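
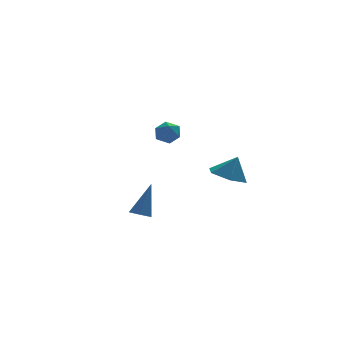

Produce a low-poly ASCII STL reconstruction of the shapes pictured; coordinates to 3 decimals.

solid 
facet normal -0.898 0.440 -0.021
outer loop
vertex -1.226 3.465 -0.185
vertex -1.265 3.42 0.528
vertex -0.975 3.997 0.222
endloop
endfacet
facet normal -0.492 0.663 -0.564
outer loop
vertex -1.226 3.465 -0.185
vertex -0.975 3.997 0.222
vertex -0.607 3.782 -0.352
endloop
endfacet
facet normal -0.303 0.092 -0.949
outer loop
vertex -1.226 3.465 -0.185
vertex -0.607 3.782 -0.352
vertex -0.669 3.072 -0.401
endloop
endfacet
facet normal -0.592 -0.486 -0.643
outer loop
vertex -1.226 3.465 -0.185
vertex -0.669 3.072 -0.401
vertex -1.076 2.848 0.143
endloop
endfacet
facet normal -0.960 -0.270 -0.070
outer loop
vertex -1.226 3.465 -0.185
vertex -1.076 2.848 0.143
vertex -1.265 3.42 0.528
endloop
endfacet
facet normal 0.101 0.951 -0.291
outer loop
vertex -0.607 3.782 -0.352
vertex -0.975 3.997 0.222
vertex -0.264 3.932 0.257
endloop
endfacet
facet normal -0.555 0.590 0.586
outer loop
vertex -0.975 3.997 0.222
vertex -1.265 3.42 0.528
vertex -0.671 3.708 0.801
endloop
endfacet
facet normal -0.656 -0.558 0.507
outer loop
vertex -1.265 3.42 0.528
vertex -1.076 2.848 0.143
vertex -0.733 2.998 0.752
endloop
endfacet
facet normal -0.062 -0.906 -0.419
outer loop
vertex -1.076 2.848 0.143
vertex -0.669 3.072 -0.401
vertex -0.365 2.783 0.178
endloop
endfacet
facet normal 0.406 0.028 -0.913
outer loop
vertex -0.669 3.072 -0.401
vertex -0.607 3.782 -0.352
vertex -0.075 3.36 -0.128
endloop
endfacet
facet normal 0.592 0.486 0.643
outer loop
vertex -0.114 3.315 0.585
vertex -0.264 3.932 0.257
vertex -0.671 3.708 0.801
endloop
endfacet
facet normal 0.303 -0.092 0.949
outer loop
vertex -0.114 3.315 0.585
vertex -0.671 3.708 0.801
vertex -0.733 2.998 0.752
endloop
endfacet
facet normal 0.492 -0.663 0.564
outer loop
vertex -0.114 3.315 0.585
vertex -0.733 2.998 0.752
vertex -0.365 2.783 0.178
endloop
endfacet
facet normal 0.898 -0.440 0.021
outer loop
vertex -0.114 3.315 0.585
vertex -0.365 2.783 0.178
vertex -0.075 3.36 -0.128
endloop
endfacet
facet normal 0.960 0.270 0.070
outer loop
vertex -0.114 3.315 0.585
vertex -0.075 3.36 -0.128
vertex -0.264 3.932 0.257
endloop
endfacet
facet normal 0.062 0.906 0.419
outer loop
vertex -0.671 3.708 0.801
vertex -0.264 3.932 0.257
vertex -0.975 3.997 0.222
endloop
endfacet
facet normal -0.406 -0.028 0.913
outer loop
vertex -0.733 2.998 0.752
vertex -0.671 3.708 0.801
vertex -1.265 3.42 0.528
endloop
endfacet
facet normal -0.101 -0.951 0.291
outer loop
vertex -0.365 2.783 0.178
vertex -0.733 2.998 0.752
vertex -1.076 2.848 0.143
endloop
endfacet
facet normal 0.555 -0.590 -0.586
outer loop
vertex -0.075 3.36 -0.128
vertex -0.365 2.783 0.178
vertex -0.669 3.072 -0.401
endloop
endfacet
facet normal 0.656 0.558 -0.507
outer loop
vertex -0.264 3.932 0.257
vertex -0.075 3.36 -0.128
vertex -0.607 3.782 -0.352
endloop
endfacet
facet normal -0.358 -0.250 -0.900
outer loop
vertex -3.367 -3.013 -2.562
vertex -3.878 -3.112 -2.331
vertex -3.75 -2.593 -2.526
endloop
endfacet
facet normal 0.720 0.672 -0.175
outer loop
vertex -3.367 -3.013 -2.562
vertex -3.75 -2.593 -2.526
vertex -3.242 -2.668 -0.729
endloop
endfacet
facet normal -0.358 -0.250 -0.900
outer loop
vertex -3.75 -2.593 -2.526
vertex -3.878 -3.112 -2.331
vertex -4.261 -2.692 -2.295
endloop
endfacet
facet normal -0.153 0.985 0.084
outer loop
vertex -3.75 -2.593 -2.526
vertex -4.261 -2.692 -2.295
vertex -3.242 -2.668 -0.729
endloop
endfacet
facet normal -0.358 -0.249 -0.900
outer loop
vertex -4.261 -2.692 -2.295
vertex -3.878 -3.112 -2.331
vertex -4.39 -3.212 -2.1
endloop
endfacet
facet normal -0.778 0.381 0.500
outer loop
vertex -4.261 -2.692 -2.295
vertex -4.39 -3.212 -2.1
vertex -3.242 -2.668 -0.729
endloop
endfacet
facet normal -0.358 -0.249 -0.900
outer loop
vertex -4.39 -3.212 -2.1
vertex -3.878 -3.112 -2.331
vertex -4.007 -3.632 -2.136
endloop
endfacet
facet normal -0.529 -0.538 0.656
outer loop
vertex -4.39 -3.212 -2.1
vertex -4.007 -3.632 -2.136
vertex -3.242 -2.668 -0.729
endloop
endfacet
facet normal -0.356 -0.249 -0.900
outer loop
vertex -4.007 -3.632 -2.136
vertex -3.878 -3.112 -2.331
vertex -3.495 -3.533 -2.366
endloop
endfacet
facet normal 0.343 -0.851 0.397
outer loop
vertex -4.007 -3.632 -2.136
vertex -3.495 -3.533 -2.366
vertex -3.242 -2.668 -0.729
endloop
endfacet
facet normal -0.358 -0.251 -0.899
outer loop
vertex -3.495 -3.533 -2.366
vertex -3.878 -3.112 -2.331
vertex -3.367 -3.013 -2.562
endloop
endfacet
facet normal 0.969 -0.246 -0.020
outer loop
vertex -3.495 -3.533 -2.366
vertex -3.367 -3.013 -2.562
vertex -3.242 -2.668 -0.729
endloop
endfacet
facet normal -0.377 0.018 -0.926
outer loop
vertex 1.911 -0.218 -1.782
vertex 1.02 -0.499 -1.425
vertex 1.246 0.473 -1.498
endloop
endfacet
facet normal 0.744 0.579 0.334
outer loop
vertex 1.911 -0.218 -1.782
vertex 1.246 0.473 -1.498
vertex 1.48 -0.521 -0.295
endloop
endfacet
facet normal -0.377 0.018 -0.926
outer loop
vertex 1.246 0.473 -1.498
vertex 1.02 -0.499 -1.425
vertex 0.355 0.192 -1.141
endloop
endfacet
facet normal 0.011 0.772 0.636
outer loop
vertex 1.246 0.473 -1.498
vertex 0.355 0.192 -1.141
vertex 1.48 -0.521 -0.295
endloop
endfacet
facet normal -0.377 0.018 -0.926
outer loop
vertex 0.355 0.192 -1.141
vertex 1.02 -0.499 -1.425
vertex 0.129 -0.779 -1.068
endloop
endfacet
facet normal -0.514 0.183 0.838
outer loop
vertex 0.355 0.192 -1.141
vertex 0.129 -0.779 -1.068
vertex 1.48 -0.521 -0.295
endloop
endfacet
facet normal -0.377 0.018 -0.926
outer loop
vertex 0.129 -0.779 -1.068
vertex 1.02 -0.499 -1.425
vertex 0.794 -1.47 -1.352
endloop
endfacet
facet normal -0.308 -0.600 0.738
outer loop
vertex 0.129 -0.779 -1.068
vertex 0.794 -1.47 -1.352
vertex 1.48 -0.521 -0.295
endloop
endfacet
facet normal -0.377 0.018 -0.926
outer loop
vertex 0.794 -1.47 -1.352
vertex 1.02 -0.499 -1.425
vertex 1.685 -1.19 -1.709
endloop
endfacet
facet normal 0.424 -0.793 0.437
outer loop
vertex 0.794 -1.47 -1.352
vertex 1.685 -1.19 -1.709
vertex 1.48 -0.521 -0.295
endloop
endfacet
facet normal -0.377 0.018 -0.926
outer loop
vertex 1.685 -1.19 -1.709
vertex 1.02 -0.499 -1.425
vertex 1.911 -0.218 -1.782
endloop
endfacet
facet normal 0.951 -0.203 0.234
outer loop
vertex 1.685 -1.19 -1.709
vertex 1.911 -0.218 -1.782
vertex 1.48 -0.521 -0.295
endloop
endfacet

endsolid


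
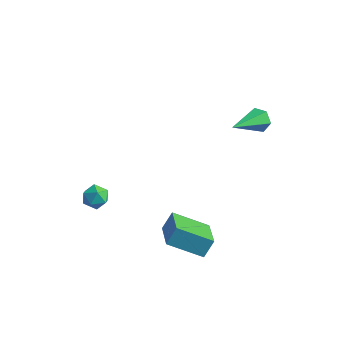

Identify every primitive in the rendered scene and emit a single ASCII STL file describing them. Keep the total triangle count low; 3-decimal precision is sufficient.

solid 
facet normal -0.791 -0.402 0.462
outer loop
vertex 3.648 -3.671 -1.384
vertex 2.655 -2.444 -2.016
vertex 3.466 -4.229 -2.182
endloop
endfacet
facet normal 0.584 -0.722 0.372
outer loop
vertex 4.945 -3.476 -3.044
vertex 3.648 -3.671 -1.384
vertex 3.466 -4.229 -2.182
endloop
endfacet
facet normal -0.791 -0.402 0.461
outer loop
vertex 3.466 -4.229 -2.182
vertex 2.655 -2.444 -2.016
vertex 2.474 -3.002 -2.814
endloop
endfacet
facet normal -0.183 -0.563 -0.806
outer loop
vertex 2.474 -3.002 -2.814
vertex 4.945 -3.476 -3.044
vertex 3.466 -4.229 -2.182
endloop
endfacet
facet normal 0.183 0.563 0.806
outer loop
vertex 3.648 -3.671 -1.384
vertex 4.134 -1.691 -2.878
vertex 2.655 -2.444 -2.016
endloop
endfacet
facet normal 0.584 -0.721 0.372
outer loop
vertex 5.126 -2.918 -2.246
vertex 3.648 -3.671 -1.384
vertex 4.945 -3.476 -3.044
endloop
endfacet
facet normal 0.183 0.563 0.806
outer loop
vertex 5.126 -2.918 -2.246
vertex 4.134 -1.691 -2.878
vertex 3.648 -3.671 -1.384
endloop
endfacet
facet normal -0.584 0.721 -0.372
outer loop
vertex 2.655 -2.444 -2.016
vertex 4.134 -1.691 -2.878
vertex 2.474 -3.002 -2.814
endloop
endfacet
facet normal -0.183 -0.563 -0.806
outer loop
vertex 3.952 -2.249 -3.676
vertex 4.945 -3.476 -3.044
vertex 2.474 -3.002 -2.814
endloop
endfacet
facet normal -0.584 0.722 -0.371
outer loop
vertex 2.474 -3.002 -2.814
vertex 4.134 -1.691 -2.878
vertex 3.952 -2.249 -3.676
endloop
endfacet
facet normal 0.791 0.403 -0.461
outer loop
vertex 3.952 -2.249 -3.676
vertex 5.126 -2.918 -2.246
vertex 4.945 -3.476 -3.044
endloop
endfacet
facet normal 0.791 0.402 -0.461
outer loop
vertex 4.134 -1.691 -2.878
vertex 5.126 -2.918 -2.246
vertex 3.952 -2.249 -3.676
endloop
endfacet
facet normal 0.156 0.886 -0.436
outer loop
vertex 4.274 2.8 0.287
vertex 3.864 3.085 0.719
vertex 4.508 3.039 0.856
endloop
endfacet
facet normal 0.849 -0.511 -0.135
outer loop
vertex 4.274 2.8 0.287
vertex 4.508 3.039 0.856
vertex 3.536 1.215 1.641
endloop
endfacet
facet normal 0.156 0.886 -0.437
outer loop
vertex 4.508 3.039 0.856
vertex 3.864 3.085 0.719
vertex 4.099 3.324 1.288
endloop
endfacet
facet normal 0.702 -0.069 0.709
outer loop
vertex 4.508 3.039 0.856
vertex 4.099 3.324 1.288
vertex 3.536 1.215 1.641
endloop
endfacet
facet normal 0.155 0.886 -0.436
outer loop
vertex 4.099 3.324 1.288
vertex 3.864 3.085 0.719
vertex 3.455 3.37 1.152
endloop
endfacet
facet normal -0.188 0.211 0.959
outer loop
vertex 4.099 3.324 1.288
vertex 3.455 3.37 1.152
vertex 3.536 1.215 1.641
endloop
endfacet
facet normal 0.155 0.886 -0.436
outer loop
vertex 3.455 3.37 1.152
vertex 3.864 3.085 0.719
vertex 3.22 3.131 0.583
endloop
endfacet
facet normal -0.930 0.048 0.364
outer loop
vertex 3.455 3.37 1.152
vertex 3.22 3.131 0.583
vertex 3.536 1.215 1.641
endloop
endfacet
facet normal 0.156 0.886 -0.437
outer loop
vertex 3.22 3.131 0.583
vertex 3.864 3.085 0.719
vertex 3.63 2.846 0.151
endloop
endfacet
facet normal -0.782 -0.395 -0.482
outer loop
vertex 3.22 3.131 0.583
vertex 3.63 2.846 0.151
vertex 3.536 1.215 1.641
endloop
endfacet
facet normal 0.156 0.886 -0.437
outer loop
vertex 3.63 2.846 0.151
vertex 3.864 3.085 0.719
vertex 4.274 2.8 0.287
endloop
endfacet
facet normal 0.106 -0.674 -0.731
outer loop
vertex 3.63 2.846 0.151
vertex 4.274 2.8 0.287
vertex 3.536 1.215 1.641
endloop
endfacet
facet normal -0.292 -0.108 0.950
outer loop
vertex -1.552 -2.441 -2.359
vertex -1.681 -3.124 -2.476
vertex -1.044 -2.917 -2.257
endloop
endfacet
facet normal 0.201 0.406 0.891
outer loop
vertex -1.552 -2.441 -2.359
vertex -1.044 -2.917 -2.257
vertex -0.894 -2.304 -2.57
endloop
endfacet
facet normal -0.046 0.898 0.438
outer loop
vertex -1.552 -2.441 -2.359
vertex -0.894 -2.304 -2.57
vertex -1.439 -2.131 -2.982
endloop
endfacet
facet normal -0.692 0.688 0.217
outer loop
vertex -1.552 -2.441 -2.359
vertex -1.439 -2.131 -2.982
vertex -1.925 -2.638 -2.924
endloop
endfacet
facet normal -0.843 0.068 0.533
outer loop
vertex -1.552 -2.441 -2.359
vertex -1.925 -2.638 -2.924
vertex -1.681 -3.124 -2.476
endloop
endfacet
facet normal 0.786 0.117 0.607
outer loop
vertex -0.894 -2.304 -2.57
vertex -1.044 -2.917 -2.257
vertex -0.615 -2.902 -2.816
endloop
endfacet
facet normal -0.009 -0.713 0.701
outer loop
vertex -1.044 -2.917 -2.257
vertex -1.681 -3.124 -2.476
vertex -1.101 -3.409 -2.758
endloop
endfacet
facet normal -0.902 -0.431 0.024
outer loop
vertex -1.681 -3.124 -2.476
vertex -1.925 -2.638 -2.924
vertex -1.646 -3.236 -3.17
endloop
endfacet
facet normal -0.657 0.574 -0.489
outer loop
vertex -1.925 -2.638 -2.924
vertex -1.439 -2.131 -2.982
vertex -1.496 -2.623 -3.483
endloop
endfacet
facet normal 0.387 0.913 -0.128
outer loop
vertex -1.439 -2.131 -2.982
vertex -0.894 -2.304 -2.57
vertex -0.859 -2.416 -3.264
endloop
endfacet
facet normal 0.692 -0.688 -0.217
outer loop
vertex -0.988 -3.099 -3.381
vertex -0.615 -2.902 -2.816
vertex -1.101 -3.409 -2.758
endloop
endfacet
facet normal 0.046 -0.898 -0.438
outer loop
vertex -0.988 -3.099 -3.381
vertex -1.101 -3.409 -2.758
vertex -1.646 -3.236 -3.17
endloop
endfacet
facet normal -0.201 -0.406 -0.891
outer loop
vertex -0.988 -3.099 -3.381
vertex -1.646 -3.236 -3.17
vertex -1.496 -2.623 -3.483
endloop
endfacet
facet normal 0.292 0.108 -0.950
outer loop
vertex -0.988 -3.099 -3.381
vertex -1.496 -2.623 -3.483
vertex -0.859 -2.416 -3.264
endloop
endfacet
facet normal 0.843 -0.068 -0.533
outer loop
vertex -0.988 -3.099 -3.381
vertex -0.859 -2.416 -3.264
vertex -0.615 -2.902 -2.816
endloop
endfacet
facet normal 0.657 -0.574 0.489
outer loop
vertex -1.101 -3.409 -2.758
vertex -0.615 -2.902 -2.816
vertex -1.044 -2.917 -2.257
endloop
endfacet
facet normal -0.387 -0.913 0.128
outer loop
vertex -1.646 -3.236 -3.17
vertex -1.101 -3.409 -2.758
vertex -1.681 -3.124 -2.476
endloop
endfacet
facet normal -0.786 -0.117 -0.607
outer loop
vertex -1.496 -2.623 -3.483
vertex -1.646 -3.236 -3.17
vertex -1.925 -2.638 -2.924
endloop
endfacet
facet normal 0.009 0.713 -0.701
outer loop
vertex -0.859 -2.416 -3.264
vertex -1.496 -2.623 -3.483
vertex -1.439 -2.131 -2.982
endloop
endfacet
facet normal 0.902 0.431 -0.024
outer loop
vertex -0.615 -2.902 -2.816
vertex -0.859 -2.416 -3.264
vertex -0.894 -2.304 -2.57
endloop
endfacet

endsolid


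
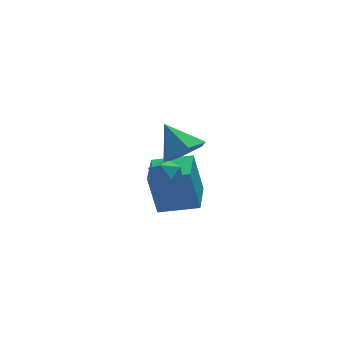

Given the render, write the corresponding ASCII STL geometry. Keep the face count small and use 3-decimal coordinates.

solid 
facet normal 0.251 -0.702 -0.667
outer loop
vertex -1.613 -0.492 3.202
vertex -2.509 -0.922 3.317
vertex -2.378 -0.215 2.622
endloop
endfacet
facet normal 0.401 0.911 -0.094
outer loop
vertex -1.613 -0.492 3.202
vertex -2.378 -0.215 2.622
vertex -2.911 0.202 4.383
endloop
endfacet
facet normal 0.252 -0.702 -0.666
outer loop
vertex -2.378 -0.215 2.622
vertex -2.509 -0.922 3.317
vertex -3.274 -0.645 2.736
endloop
endfacet
facet normal -0.442 0.834 -0.331
outer loop
vertex -2.378 -0.215 2.622
vertex -3.274 -0.645 2.736
vertex -2.911 0.202 4.383
endloop
endfacet
facet normal 0.251 -0.703 -0.666
outer loop
vertex -3.274 -0.645 2.736
vertex -2.509 -0.922 3.317
vertex -3.405 -1.351 3.432
endloop
endfacet
facet normal -0.963 0.257 0.080
outer loop
vertex -3.274 -0.645 2.736
vertex -3.405 -1.351 3.432
vertex -2.911 0.202 4.383
endloop
endfacet
facet normal 0.251 -0.703 -0.666
outer loop
vertex -3.405 -1.351 3.432
vertex -2.509 -0.922 3.317
vertex -2.639 -1.628 4.013
endloop
endfacet
facet normal -0.640 -0.243 0.729
outer loop
vertex -3.405 -1.351 3.432
vertex -2.639 -1.628 4.013
vertex -2.911 0.202 4.383
endloop
endfacet
facet normal 0.251 -0.703 -0.666
outer loop
vertex -2.639 -1.628 4.013
vertex -2.509 -0.922 3.317
vertex -1.744 -1.199 3.898
endloop
endfacet
facet normal 0.203 -0.165 0.965
outer loop
vertex -2.639 -1.628 4.013
vertex -1.744 -1.199 3.898
vertex -2.911 0.202 4.383
endloop
endfacet
facet normal 0.252 -0.702 -0.666
outer loop
vertex -1.744 -1.199 3.898
vertex -2.509 -0.922 3.317
vertex -1.613 -0.492 3.202
endloop
endfacet
facet normal 0.724 0.411 0.554
outer loop
vertex -1.744 -1.199 3.898
vertex -1.613 -0.492 3.202
vertex -2.911 0.202 4.383
endloop
endfacet
facet normal -0.875 0.438 -0.206
outer loop
vertex -2.715 2.633 -0.327
vertex -1.895 4.257 -0.352
vertex -2.348 2.417 -2.342
endloop
endfacet
facet normal -0.451 -0.892 0.014
outer loop
vertex -0.765 1.623 -1.968
vertex -2.715 2.633 -0.327
vertex -2.348 2.417 -2.342
endloop
endfacet
facet normal -0.874 0.439 -0.207
outer loop
vertex -2.348 2.417 -2.342
vertex -1.895 4.257 -0.352
vertex -1.527 4.041 -2.367
endloop
endfacet
facet normal 0.178 -0.105 -0.978
outer loop
vertex -1.527 4.041 -2.367
vertex -0.765 1.623 -1.968
vertex -2.348 2.417 -2.342
endloop
endfacet
facet normal -0.178 0.105 0.978
outer loop
vertex -2.715 2.633 -0.327
vertex -0.312 3.463 0.022
vertex -1.895 4.257 -0.352
endloop
endfacet
facet normal -0.451 -0.892 0.013
outer loop
vertex -1.133 1.839 0.047
vertex -2.715 2.633 -0.327
vertex -0.765 1.623 -1.968
endloop
endfacet
facet normal -0.178 0.105 0.978
outer loop
vertex -1.133 1.839 0.047
vertex -0.312 3.463 0.022
vertex -2.715 2.633 -0.327
endloop
endfacet
facet normal 0.451 0.893 -0.013
outer loop
vertex -1.895 4.257 -0.352
vertex -0.312 3.463 0.022
vertex -1.527 4.041 -2.367
endloop
endfacet
facet normal 0.178 -0.105 -0.978
outer loop
vertex 0.055 3.247 -1.993
vertex -0.765 1.623 -1.968
vertex -1.527 4.041 -2.367
endloop
endfacet
facet normal 0.451 0.892 -0.014
outer loop
vertex -1.527 4.041 -2.367
vertex -0.312 3.463 0.022
vertex 0.055 3.247 -1.993
endloop
endfacet
facet normal 0.875 -0.438 0.207
outer loop
vertex 0.055 3.247 -1.993
vertex -1.133 1.839 0.047
vertex -0.765 1.623 -1.968
endloop
endfacet
facet normal 0.875 -0.439 0.206
outer loop
vertex -0.312 3.463 0.022
vertex -1.133 1.839 0.047
vertex 0.055 3.247 -1.993
endloop
endfacet
facet normal -0.150 0.931 0.332
outer loop
vertex -3.217 -0.16 1.989
vertex -3.819 -0.42 2.447
vertex -3.075 -0.404 2.737
endloop
endfacet
facet normal 0.536 0.827 0.168
outer loop
vertex -3.217 -0.16 1.989
vertex -3.075 -0.404 2.737
vertex -2.575 -0.608 2.147
endloop
endfacet
facet normal 0.571 0.635 -0.520
outer loop
vertex -3.217 -0.16 1.989
vertex -2.575 -0.608 2.147
vertex -3.011 -0.751 1.493
endloop
endfacet
facet normal -0.093 0.621 -0.778
outer loop
vertex -3.217 -0.16 1.989
vertex -3.011 -0.751 1.493
vertex -3.78 -0.634 1.678
endloop
endfacet
facet normal -0.538 0.804 -0.251
outer loop
vertex -3.217 -0.16 1.989
vertex -3.78 -0.634 1.678
vertex -3.819 -0.42 2.447
endloop
endfacet
facet normal 0.778 0.283 0.561
outer loop
vertex -2.575 -0.608 2.147
vertex -3.075 -0.404 2.737
vertex -2.78 -1.146 2.702
endloop
endfacet
facet normal -0.333 0.451 0.828
outer loop
vertex -3.075 -0.404 2.737
vertex -3.819 -0.42 2.447
vertex -3.549 -1.029 2.887
endloop
endfacet
facet normal -0.962 0.246 -0.117
outer loop
vertex -3.819 -0.42 2.447
vertex -3.78 -0.634 1.678
vertex -3.985 -1.172 2.233
endloop
endfacet
facet normal -0.241 -0.050 -0.969
outer loop
vertex -3.78 -0.634 1.678
vertex -3.011 -0.751 1.493
vertex -3.485 -1.376 1.643
endloop
endfacet
facet normal 0.835 -0.028 -0.550
outer loop
vertex -3.011 -0.751 1.493
vertex -2.575 -0.608 2.147
vertex -2.741 -1.36 1.933
endloop
endfacet
facet normal 0.093 -0.621 0.778
outer loop
vertex -3.343 -1.62 2.391
vertex -2.78 -1.146 2.702
vertex -3.549 -1.029 2.887
endloop
endfacet
facet normal -0.571 -0.635 0.520
outer loop
vertex -3.343 -1.62 2.391
vertex -3.549 -1.029 2.887
vertex -3.985 -1.172 2.233
endloop
endfacet
facet normal -0.536 -0.827 -0.168
outer loop
vertex -3.343 -1.62 2.391
vertex -3.985 -1.172 2.233
vertex -3.485 -1.376 1.643
endloop
endfacet
facet normal 0.150 -0.931 -0.332
outer loop
vertex -3.343 -1.62 2.391
vertex -3.485 -1.376 1.643
vertex -2.741 -1.36 1.933
endloop
endfacet
facet normal 0.538 -0.804 0.251
outer loop
vertex -3.343 -1.62 2.391
vertex -2.741 -1.36 1.933
vertex -2.78 -1.146 2.702
endloop
endfacet
facet normal 0.241 0.050 0.969
outer loop
vertex -3.549 -1.029 2.887
vertex -2.78 -1.146 2.702
vertex -3.075 -0.404 2.737
endloop
endfacet
facet normal -0.835 0.028 0.550
outer loop
vertex -3.985 -1.172 2.233
vertex -3.549 -1.029 2.887
vertex -3.819 -0.42 2.447
endloop
endfacet
facet normal -0.778 -0.283 -0.561
outer loop
vertex -3.485 -1.376 1.643
vertex -3.985 -1.172 2.233
vertex -3.78 -0.634 1.678
endloop
endfacet
facet normal 0.333 -0.451 -0.828
outer loop
vertex -2.741 -1.36 1.933
vertex -3.485 -1.376 1.643
vertex -3.011 -0.751 1.493
endloop
endfacet
facet normal 0.962 -0.246 0.117
outer loop
vertex -2.78 -1.146 2.702
vertex -2.741 -1.36 1.933
vertex -2.575 -0.608 2.147
endloop
endfacet

endsolid


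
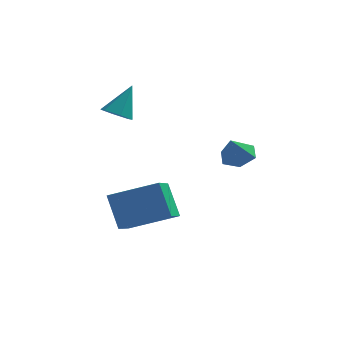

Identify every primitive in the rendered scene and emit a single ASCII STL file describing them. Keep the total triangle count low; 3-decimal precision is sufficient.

solid 
facet normal 0.255 0.373 -0.892
outer loop
vertex 3.483 -1.283 2.291
vertex 2.96 -1.61 2.005
vertex 2.877 -0.979 2.245
endloop
endfacet
facet normal 0.196 0.518 0.833
outer loop
vertex 3.483 -1.283 2.291
vertex 2.877 -0.979 2.245
vertex 2.7 -1.99 2.915
endloop
endfacet
facet normal 0.255 0.373 -0.892
outer loop
vertex 2.877 -0.979 2.245
vertex 2.96 -1.61 2.005
vertex 2.354 -1.306 1.959
endloop
endfacet
facet normal -0.635 0.501 0.588
outer loop
vertex 2.877 -0.979 2.245
vertex 2.354 -1.306 1.959
vertex 2.7 -1.99 2.915
endloop
endfacet
facet normal 0.255 0.373 -0.892
outer loop
vertex 2.354 -1.306 1.959
vertex 2.96 -1.61 2.005
vertex 2.437 -1.937 1.719
endloop
endfacet
facet normal -0.958 -0.203 0.202
outer loop
vertex 2.354 -1.306 1.959
vertex 2.437 -1.937 1.719
vertex 2.7 -1.99 2.915
endloop
endfacet
facet normal 0.255 0.373 -0.892
outer loop
vertex 2.437 -1.937 1.719
vertex 2.96 -1.61 2.005
vertex 3.043 -2.241 1.765
endloop
endfacet
facet normal -0.451 -0.890 0.060
outer loop
vertex 2.437 -1.937 1.719
vertex 3.043 -2.241 1.765
vertex 2.7 -1.99 2.915
endloop
endfacet
facet normal 0.255 0.373 -0.892
outer loop
vertex 3.043 -2.241 1.765
vertex 2.96 -1.61 2.005
vertex 3.566 -1.914 2.051
endloop
endfacet
facet normal 0.380 -0.874 0.304
outer loop
vertex 3.043 -2.241 1.765
vertex 3.566 -1.914 2.051
vertex 2.7 -1.99 2.915
endloop
endfacet
facet normal 0.255 0.373 -0.892
outer loop
vertex 3.566 -1.914 2.051
vertex 2.96 -1.61 2.005
vertex 3.483 -1.283 2.291
endloop
endfacet
facet normal 0.703 -0.170 0.690
outer loop
vertex 3.566 -1.914 2.051
vertex 3.483 -1.283 2.291
vertex 2.7 -1.99 2.915
endloop
endfacet
facet normal -0.355 -0.495 -0.793
outer loop
vertex -1.156 1.704 1.896
vertex -1.547 1.361 2.285
vertex -1.754 1.921 2.028
endloop
endfacet
facet normal 0.282 0.927 -0.248
outer loop
vertex -1.156 1.704 1.896
vertex -1.754 1.921 2.028
vertex -1.033 2.079 3.435
endloop
endfacet
facet normal -0.355 -0.495 -0.793
outer loop
vertex -1.754 1.921 2.028
vertex -1.547 1.361 2.285
vertex -2.146 1.579 2.417
endloop
endfacet
facet normal -0.537 0.823 0.183
outer loop
vertex -1.754 1.921 2.028
vertex -2.146 1.579 2.417
vertex -1.033 2.079 3.435
endloop
endfacet
facet normal -0.355 -0.494 -0.794
outer loop
vertex -2.146 1.579 2.417
vertex -1.547 1.361 2.285
vertex -1.939 1.018 2.674
endloop
endfacet
facet normal -0.691 0.074 0.719
outer loop
vertex -2.146 1.579 2.417
vertex -1.939 1.018 2.674
vertex -1.033 2.079 3.435
endloop
endfacet
facet normal -0.355 -0.495 -0.793
outer loop
vertex -1.939 1.018 2.674
vertex -1.547 1.361 2.285
vertex -1.341 0.801 2.542
endloop
endfacet
facet normal -0.025 -0.569 0.822
outer loop
vertex -1.939 1.018 2.674
vertex -1.341 0.801 2.542
vertex -1.033 2.079 3.435
endloop
endfacet
facet normal -0.355 -0.495 -0.793
outer loop
vertex -1.341 0.801 2.542
vertex -1.547 1.361 2.285
vertex -0.949 1.144 2.153
endloop
endfacet
facet normal 0.795 -0.465 0.391
outer loop
vertex -1.341 0.801 2.542
vertex -0.949 1.144 2.153
vertex -1.033 2.079 3.435
endloop
endfacet
facet normal -0.355 -0.495 -0.793
outer loop
vertex -0.949 1.144 2.153
vertex -1.547 1.361 2.285
vertex -1.156 1.704 1.896
endloop
endfacet
facet normal 0.948 0.284 -0.145
outer loop
vertex -0.949 1.144 2.153
vertex -1.156 1.704 1.896
vertex -1.033 2.079 3.435
endloop
endfacet
facet normal -0.318 0.520 0.793
outer loop
vertex -1.653 -1.222 -0.451
vertex 0.181 -1.095 0.202
vertex -1.444 0.226 -1.317
endloop
endfacet
facet normal -0.940 -0.064 -0.335
outer loop
vertex -0.961 -0.565 -2.522
vertex -1.653 -1.222 -0.451
vertex -1.444 0.226 -1.317
endloop
endfacet
facet normal -0.318 0.520 0.793
outer loop
vertex -1.444 0.226 -1.317
vertex 0.181 -1.095 0.202
vertex 0.389 0.353 -0.665
endloop
endfacet
facet normal 0.122 0.851 -0.510
outer loop
vertex 0.389 0.353 -0.665
vertex -0.961 -0.565 -2.522
vertex -1.444 0.226 -1.317
endloop
endfacet
facet normal -0.123 -0.852 0.510
outer loop
vertex -1.653 -1.222 -0.451
vertex 0.664 -1.886 -1.003
vertex 0.181 -1.095 0.202
endloop
endfacet
facet normal -0.940 -0.065 -0.335
outer loop
vertex -1.169 -2.013 -1.655
vertex -1.653 -1.222 -0.451
vertex -0.961 -0.565 -2.522
endloop
endfacet
facet normal -0.122 -0.851 0.510
outer loop
vertex -1.169 -2.013 -1.655
vertex 0.664 -1.886 -1.003
vertex -1.653 -1.222 -0.451
endloop
endfacet
facet normal 0.940 0.065 0.334
outer loop
vertex 0.181 -1.095 0.202
vertex 0.664 -1.886 -1.003
vertex 0.389 0.353 -0.665
endloop
endfacet
facet normal 0.123 0.851 -0.510
outer loop
vertex 0.873 -0.438 -1.869
vertex -0.961 -0.565 -2.522
vertex 0.389 0.353 -0.665
endloop
endfacet
facet normal 0.940 0.065 0.335
outer loop
vertex 0.389 0.353 -0.665
vertex 0.664 -1.886 -1.003
vertex 0.873 -0.438 -1.869
endloop
endfacet
facet normal 0.318 -0.520 -0.793
outer loop
vertex 0.873 -0.438 -1.869
vertex -1.169 -2.013 -1.655
vertex -0.961 -0.565 -2.522
endloop
endfacet
facet normal 0.318 -0.520 -0.793
outer loop
vertex 0.664 -1.886 -1.003
vertex -1.169 -2.013 -1.655
vertex 0.873 -0.438 -1.869
endloop
endfacet

endsolid


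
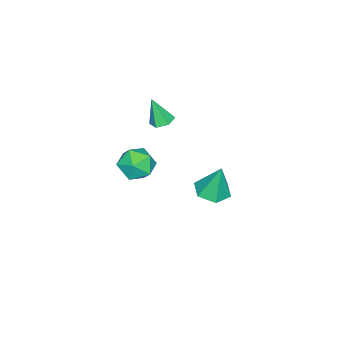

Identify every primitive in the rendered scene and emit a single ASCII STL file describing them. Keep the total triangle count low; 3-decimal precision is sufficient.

solid 
facet normal 0.001 -0.248 -0.969
outer loop
vertex 1.304 4.062 0.242
vertex 0.631 3.513 0.382
vertex 0.477 4.352 0.167
endloop
endfacet
facet normal 0.312 0.934 0.173
outer loop
vertex 1.304 4.062 0.242
vertex 0.477 4.352 0.167
vertex 0.629 3.947 2.078
endloop
endfacet
facet normal 0.001 -0.248 -0.969
outer loop
vertex 0.477 4.352 0.167
vertex 0.631 3.513 0.382
vertex -0.197 3.803 0.307
endloop
endfacet
facet normal -0.590 0.779 0.212
outer loop
vertex 0.477 4.352 0.167
vertex -0.197 3.803 0.307
vertex 0.629 3.947 2.078
endloop
endfacet
facet normal 0.000 -0.249 -0.968
outer loop
vertex -0.197 3.803 0.307
vertex 0.631 3.513 0.382
vertex -0.043 2.964 0.523
endloop
endfacet
facet normal -0.903 -0.056 0.426
outer loop
vertex -0.197 3.803 0.307
vertex -0.043 2.964 0.523
vertex 0.629 3.947 2.078
endloop
endfacet
facet normal 0.000 -0.249 -0.968
outer loop
vertex -0.043 2.964 0.523
vertex 0.631 3.513 0.382
vertex 0.785 2.674 0.598
endloop
endfacet
facet normal -0.312 -0.736 0.600
outer loop
vertex -0.043 2.964 0.523
vertex 0.785 2.674 0.598
vertex 0.629 3.947 2.078
endloop
endfacet
facet normal 0.000 -0.249 -0.968
outer loop
vertex 0.785 2.674 0.598
vertex 0.631 3.513 0.382
vertex 1.458 3.223 0.457
endloop
endfacet
facet normal 0.591 -0.580 0.561
outer loop
vertex 0.785 2.674 0.598
vertex 1.458 3.223 0.457
vertex 0.629 3.947 2.078
endloop
endfacet
facet normal 0.001 -0.248 -0.969
outer loop
vertex 1.458 3.223 0.457
vertex 0.631 3.513 0.382
vertex 1.304 4.062 0.242
endloop
endfacet
facet normal 0.902 0.255 0.348
outer loop
vertex 1.458 3.223 0.457
vertex 1.304 4.062 0.242
vertex 0.629 3.947 2.078
endloop
endfacet
facet normal 0.266 0.229 0.937
outer loop
vertex -2.829 -1.752 -2.224
vertex -2.6 -2.762 -2.042
vertex -1.859 -2.112 -2.411
endloop
endfacet
facet normal 0.385 0.778 0.497
outer loop
vertex -2.829 -1.752 -2.224
vertex -1.859 -2.112 -2.411
vertex -2.314 -1.452 -3.091
endloop
endfacet
facet normal -0.234 0.953 0.191
outer loop
vertex -2.829 -1.752 -2.224
vertex -2.314 -1.452 -3.091
vertex -3.336 -1.693 -3.143
endloop
endfacet
facet normal -0.737 0.513 0.440
outer loop
vertex -2.829 -1.752 -2.224
vertex -3.336 -1.693 -3.143
vertex -3.513 -2.503 -2.495
endloop
endfacet
facet normal -0.429 0.065 0.901
outer loop
vertex -2.829 -1.752 -2.224
vertex -3.513 -2.503 -2.495
vertex -2.6 -2.762 -2.042
endloop
endfacet
facet normal 0.830 0.557 -0.015
outer loop
vertex -2.314 -1.452 -3.091
vertex -1.859 -2.112 -2.411
vertex -1.767 -2.277 -3.445
endloop
endfacet
facet normal 0.637 -0.331 0.696
outer loop
vertex -1.859 -2.112 -2.411
vertex -2.6 -2.762 -2.042
vertex -1.944 -3.087 -2.797
endloop
endfacet
facet normal -0.486 -0.596 0.639
outer loop
vertex -2.6 -2.762 -2.042
vertex -3.513 -2.503 -2.495
vertex -2.966 -3.328 -2.849
endloop
endfacet
facet normal -0.986 0.129 -0.108
outer loop
vertex -3.513 -2.503 -2.495
vertex -3.336 -1.693 -3.143
vertex -3.421 -2.668 -3.529
endloop
endfacet
facet normal -0.172 0.842 -0.512
outer loop
vertex -3.336 -1.693 -3.143
vertex -2.314 -1.452 -3.091
vertex -2.68 -2.018 -3.898
endloop
endfacet
facet normal 0.737 -0.513 -0.440
outer loop
vertex -2.451 -3.028 -3.716
vertex -1.767 -2.277 -3.445
vertex -1.944 -3.087 -2.797
endloop
endfacet
facet normal 0.234 -0.953 -0.191
outer loop
vertex -2.451 -3.028 -3.716
vertex -1.944 -3.087 -2.797
vertex -2.966 -3.328 -2.849
endloop
endfacet
facet normal -0.385 -0.778 -0.497
outer loop
vertex -2.451 -3.028 -3.716
vertex -2.966 -3.328 -2.849
vertex -3.421 -2.668 -3.529
endloop
endfacet
facet normal -0.266 -0.229 -0.937
outer loop
vertex -2.451 -3.028 -3.716
vertex -3.421 -2.668 -3.529
vertex -2.68 -2.018 -3.898
endloop
endfacet
facet normal 0.429 -0.065 -0.901
outer loop
vertex -2.451 -3.028 -3.716
vertex -2.68 -2.018 -3.898
vertex -1.767 -2.277 -3.445
endloop
endfacet
facet normal 0.986 -0.129 0.108
outer loop
vertex -1.944 -3.087 -2.797
vertex -1.767 -2.277 -3.445
vertex -1.859 -2.112 -2.411
endloop
endfacet
facet normal 0.172 -0.842 0.512
outer loop
vertex -2.966 -3.328 -2.849
vertex -1.944 -3.087 -2.797
vertex -2.6 -2.762 -2.042
endloop
endfacet
facet normal -0.830 -0.557 0.015
outer loop
vertex -3.421 -2.668 -3.529
vertex -2.966 -3.328 -2.849
vertex -3.513 -2.503 -2.495
endloop
endfacet
facet normal -0.637 0.331 -0.696
outer loop
vertex -2.68 -2.018 -3.898
vertex -3.421 -2.668 -3.529
vertex -3.336 -1.693 -3.143
endloop
endfacet
facet normal 0.486 0.596 -0.639
outer loop
vertex -1.767 -2.277 -3.445
vertex -2.68 -2.018 -3.898
vertex -2.314 -1.452 -3.091
endloop
endfacet
facet normal -0.081 0.329 -0.941
outer loop
vertex -2.915 -1.467 -0.064
vertex -3.552 -1.496 -0.019
vertex -3.244 -0.959 0.142
endloop
endfacet
facet normal 0.831 0.370 0.416
outer loop
vertex -2.915 -1.467 -0.064
vertex -3.244 -0.959 0.142
vertex -3.428 -2.004 1.439
endloop
endfacet
facet normal -0.079 0.328 -0.941
outer loop
vertex -3.244 -0.959 0.142
vertex -3.552 -1.496 -0.019
vertex -3.881 -0.987 0.186
endloop
endfacet
facet normal 0.009 0.778 0.628
outer loop
vertex -3.244 -0.959 0.142
vertex -3.881 -0.987 0.186
vertex -3.428 -2.004 1.439
endloop
endfacet
facet normal -0.079 0.328 -0.941
outer loop
vertex -3.881 -0.987 0.186
vertex -3.552 -1.496 -0.019
vertex -4.19 -1.524 0.025
endloop
endfacet
facet normal -0.794 0.298 0.529
outer loop
vertex -3.881 -0.987 0.186
vertex -4.19 -1.524 0.025
vertex -3.428 -2.004 1.439
endloop
endfacet
facet normal -0.079 0.328 -0.941
outer loop
vertex -4.19 -1.524 0.025
vertex -3.552 -1.496 -0.019
vertex -3.861 -2.033 -0.18
endloop
endfacet
facet normal -0.777 -0.590 0.218
outer loop
vertex -4.19 -1.524 0.025
vertex -3.861 -2.033 -0.18
vertex -3.428 -2.004 1.439
endloop
endfacet
facet normal -0.081 0.329 -0.941
outer loop
vertex -3.861 -2.033 -0.18
vertex -3.552 -1.496 -0.019
vertex -3.223 -2.004 -0.225
endloop
endfacet
facet normal 0.046 -0.999 0.006
outer loop
vertex -3.861 -2.033 -0.18
vertex -3.223 -2.004 -0.225
vertex -3.428 -2.004 1.439
endloop
endfacet
facet normal -0.081 0.329 -0.941
outer loop
vertex -3.223 -2.004 -0.225
vertex -3.552 -1.496 -0.019
vertex -2.915 -1.467 -0.064
endloop
endfacet
facet normal 0.849 -0.518 0.105
outer loop
vertex -3.223 -2.004 -0.225
vertex -2.915 -1.467 -0.064
vertex -3.428 -2.004 1.439
endloop
endfacet

endsolid


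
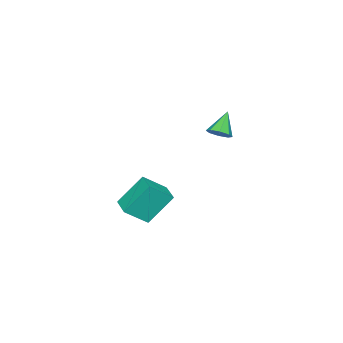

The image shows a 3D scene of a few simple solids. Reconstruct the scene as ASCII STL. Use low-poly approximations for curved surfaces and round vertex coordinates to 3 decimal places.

solid 
facet normal -0.677 -0.736 0.030
outer loop
vertex 1.665 -0.167 -0.542
vertex 0.854 0.543 -1.419
vertex 2.469 -0.963 -1.93
endloop
endfacet
facet normal 0.583 -0.511 0.631
outer loop
vertex 3.186 -0.183 -1.961
vertex 1.665 -0.167 -0.542
vertex 2.469 -0.963 -1.93
endloop
endfacet
facet normal -0.677 -0.736 0.030
outer loop
vertex 2.469 -0.963 -1.93
vertex 0.854 0.543 -1.419
vertex 1.657 -0.252 -2.806
endloop
endfacet
facet normal 0.449 -0.443 -0.776
outer loop
vertex 1.657 -0.252 -2.806
vertex 3.186 -0.183 -1.961
vertex 2.469 -0.963 -1.93
endloop
endfacet
facet normal -0.449 0.444 0.775
outer loop
vertex 1.665 -0.167 -0.542
vertex 1.571 1.323 -1.45
vertex 0.854 0.543 -1.419
endloop
endfacet
facet normal 0.583 -0.512 0.631
outer loop
vertex 2.383 0.612 -0.574
vertex 1.665 -0.167 -0.542
vertex 3.186 -0.183 -1.961
endloop
endfacet
facet normal -0.448 0.445 0.776
outer loop
vertex 2.383 0.612 -0.574
vertex 1.571 1.323 -1.45
vertex 1.665 -0.167 -0.542
endloop
endfacet
facet normal -0.584 0.511 -0.631
outer loop
vertex 0.854 0.543 -1.419
vertex 1.571 1.323 -1.45
vertex 1.657 -0.252 -2.806
endloop
endfacet
facet normal 0.448 -0.445 -0.775
outer loop
vertex 2.375 0.527 -2.838
vertex 3.186 -0.183 -1.961
vertex 1.657 -0.252 -2.806
endloop
endfacet
facet normal -0.583 0.512 -0.631
outer loop
vertex 1.657 -0.252 -2.806
vertex 1.571 1.323 -1.45
vertex 2.375 0.527 -2.838
endloop
endfacet
facet normal 0.677 0.736 -0.030
outer loop
vertex 2.375 0.527 -2.838
vertex 2.383 0.612 -0.574
vertex 3.186 -0.183 -1.961
endloop
endfacet
facet normal 0.677 0.736 -0.030
outer loop
vertex 1.571 1.323 -1.45
vertex 2.383 0.612 -0.574
vertex 2.375 0.527 -2.838
endloop
endfacet
facet normal 0.674 0.046 -0.737
outer loop
vertex -2.82 0.653 0.486
vertex -3.255 0.872 0.102
vertex -2.846 1.127 0.492
endloop
endfacet
facet normal 0.415 0.011 0.910
outer loop
vertex -2.82 0.653 0.486
vertex -2.846 1.127 0.492
vertex -4.165 0.808 1.098
endloop
endfacet
facet normal 0.674 0.048 -0.738
outer loop
vertex -2.846 1.127 0.492
vertex -3.255 0.872 0.102
vertex -3.112 1.451 0.27
endloop
endfacet
facet normal 0.180 0.652 0.736
outer loop
vertex -2.846 1.127 0.492
vertex -3.112 1.451 0.27
vertex -4.165 0.808 1.098
endloop
endfacet
facet normal 0.673 0.048 -0.738
outer loop
vertex -3.112 1.451 0.27
vertex -3.255 0.872 0.102
vertex -3.462 1.436 -0.05
endloop
endfacet
facet normal -0.314 0.901 0.301
outer loop
vertex -3.112 1.451 0.27
vertex -3.462 1.436 -0.05
vertex -4.165 0.808 1.098
endloop
endfacet
facet normal 0.674 0.049 -0.737
outer loop
vertex -3.462 1.436 -0.05
vertex -3.255 0.872 0.102
vertex -3.69 1.091 -0.281
endloop
endfacet
facet normal -0.779 0.611 -0.143
outer loop
vertex -3.462 1.436 -0.05
vertex -3.69 1.091 -0.281
vertex -4.165 0.808 1.098
endloop
endfacet
facet normal 0.674 0.048 -0.738
outer loop
vertex -3.69 1.091 -0.281
vertex -3.255 0.872 0.102
vertex -3.664 0.617 -0.288
endloop
endfacet
facet normal -0.941 -0.047 -0.334
outer loop
vertex -3.69 1.091 -0.281
vertex -3.664 0.617 -0.288
vertex -4.165 0.808 1.098
endloop
endfacet
facet normal 0.674 0.046 -0.737
outer loop
vertex -3.664 0.617 -0.288
vertex -3.255 0.872 0.102
vertex -3.399 0.292 -0.066
endloop
endfacet
facet normal -0.708 -0.687 -0.161
outer loop
vertex -3.664 0.617 -0.288
vertex -3.399 0.292 -0.066
vertex -4.165 0.808 1.098
endloop
endfacet
facet normal 0.674 0.046 -0.737
outer loop
vertex -3.399 0.292 -0.066
vertex -3.255 0.872 0.102
vertex -3.049 0.307 0.255
endloop
endfacet
facet normal -0.213 -0.937 0.276
outer loop
vertex -3.399 0.292 -0.066
vertex -3.049 0.307 0.255
vertex -4.165 0.808 1.098
endloop
endfacet
facet normal 0.674 0.046 -0.737
outer loop
vertex -3.049 0.307 0.255
vertex -3.255 0.872 0.102
vertex -2.82 0.653 0.486
endloop
endfacet
facet normal 0.253 -0.647 0.719
outer loop
vertex -3.049 0.307 0.255
vertex -2.82 0.653 0.486
vertex -4.165 0.808 1.098
endloop
endfacet

endsolid


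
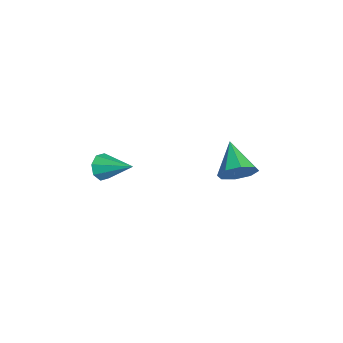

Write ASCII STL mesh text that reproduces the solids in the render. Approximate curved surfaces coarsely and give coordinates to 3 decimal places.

solid 
facet normal 0.839 0.153 -0.522
outer loop
vertex -2.38 1.77 -0.616
vertex -2.833 1.692 -1.367
vertex -2.623 2.359 -0.834
endloop
endfacet
facet normal 0.008 0.350 0.937
outer loop
vertex -2.38 1.77 -0.616
vertex -2.623 2.359 -0.834
vertex -4.267 1.428 -0.473
endloop
endfacet
facet normal 0.839 0.154 -0.523
outer loop
vertex -2.623 2.359 -0.834
vertex -2.833 1.692 -1.367
vertex -2.989 2.557 -1.363
endloop
endfacet
facet normal -0.330 0.786 0.523
outer loop
vertex -2.623 2.359 -0.834
vertex -2.989 2.557 -1.363
vertex -4.267 1.428 -0.473
endloop
endfacet
facet normal 0.839 0.154 -0.523
outer loop
vertex -2.989 2.557 -1.363
vertex -2.833 1.692 -1.367
vertex -3.264 2.248 -1.895
endloop
endfacet
facet normal -0.686 0.724 -0.066
outer loop
vertex -2.989 2.557 -1.363
vertex -3.264 2.248 -1.895
vertex -4.267 1.428 -0.473
endloop
endfacet
facet normal 0.839 0.154 -0.523
outer loop
vertex -3.264 2.248 -1.895
vertex -2.833 1.692 -1.367
vertex -3.286 1.613 -2.117
endloop
endfacet
facet normal -0.851 0.199 -0.486
outer loop
vertex -3.264 2.248 -1.895
vertex -3.286 1.613 -2.117
vertex -4.267 1.428 -0.473
endloop
endfacet
facet normal 0.839 0.153 -0.523
outer loop
vertex -3.286 1.613 -2.117
vertex -2.833 1.692 -1.367
vertex -3.043 1.024 -1.9
endloop
endfacet
facet normal -0.728 -0.480 -0.489
outer loop
vertex -3.286 1.613 -2.117
vertex -3.043 1.024 -1.9
vertex -4.267 1.428 -0.473
endloop
endfacet
facet normal 0.838 0.154 -0.523
outer loop
vertex -3.043 1.024 -1.9
vertex -2.833 1.692 -1.367
vertex -2.676 0.826 -1.37
endloop
endfacet
facet normal -0.389 -0.918 -0.074
outer loop
vertex -3.043 1.024 -1.9
vertex -2.676 0.826 -1.37
vertex -4.267 1.428 -0.473
endloop
endfacet
facet normal 0.839 0.154 -0.522
outer loop
vertex -2.676 0.826 -1.37
vertex -2.833 1.692 -1.367
vertex -2.402 1.135 -0.839
endloop
endfacet
facet normal -0.033 -0.856 0.515
outer loop
vertex -2.676 0.826 -1.37
vertex -2.402 1.135 -0.839
vertex -4.267 1.428 -0.473
endloop
endfacet
facet normal 0.839 0.154 -0.522
outer loop
vertex -2.402 1.135 -0.839
vertex -2.833 1.692 -1.367
vertex -2.38 1.77 -0.616
endloop
endfacet
facet normal 0.131 -0.333 0.934
outer loop
vertex -2.402 1.135 -0.839
vertex -2.38 1.77 -0.616
vertex -4.267 1.428 -0.473
endloop
endfacet
facet normal -0.517 -0.754 -0.405
outer loop
vertex -1.514 -3.902 -0.603
vertex -1.996 -3.817 -0.146
vertex -1.875 -3.572 -0.757
endloop
endfacet
facet normal 0.640 0.392 -0.661
outer loop
vertex -1.514 -3.902 -0.603
vertex -1.875 -3.572 -0.757
vertex -1.164 -2.603 0.506
endloop
endfacet
facet normal -0.515 -0.755 -0.405
outer loop
vertex -1.875 -3.572 -0.757
vertex -1.996 -3.817 -0.146
vertex -2.307 -3.386 -0.554
endloop
endfacet
facet normal 0.043 0.781 -0.623
outer loop
vertex -1.875 -3.572 -0.757
vertex -2.307 -3.386 -0.554
vertex -1.164 -2.603 0.506
endloop
endfacet
facet normal -0.516 -0.755 -0.404
outer loop
vertex -2.307 -3.386 -0.554
vertex -1.996 -3.817 -0.146
vertex -2.557 -3.452 -0.111
endloop
endfacet
facet normal -0.471 0.872 -0.136
outer loop
vertex -2.307 -3.386 -0.554
vertex -2.557 -3.452 -0.111
vertex -1.164 -2.603 0.506
endloop
endfacet
facet normal -0.516 -0.755 -0.405
outer loop
vertex -2.557 -3.452 -0.111
vertex -1.996 -3.817 -0.146
vertex -2.479 -3.732 0.311
endloop
endfacet
facet normal -0.601 0.611 0.516
outer loop
vertex -2.557 -3.452 -0.111
vertex -2.479 -3.732 0.311
vertex -1.164 -2.603 0.506
endloop
endfacet
facet normal -0.516 -0.755 -0.405
outer loop
vertex -2.479 -3.732 0.311
vertex -1.996 -3.817 -0.146
vertex -2.118 -4.062 0.466
endloop
endfacet
facet normal -0.270 0.151 0.951
outer loop
vertex -2.479 -3.732 0.311
vertex -2.118 -4.062 0.466
vertex -1.164 -2.603 0.506
endloop
endfacet
facet normal -0.518 -0.754 -0.405
outer loop
vertex -2.118 -4.062 0.466
vertex -1.996 -3.817 -0.146
vertex -1.686 -4.249 0.262
endloop
endfacet
facet normal 0.328 -0.239 0.914
outer loop
vertex -2.118 -4.062 0.466
vertex -1.686 -4.249 0.262
vertex -1.164 -2.603 0.506
endloop
endfacet
facet normal -0.518 -0.754 -0.405
outer loop
vertex -1.686 -4.249 0.262
vertex -1.996 -3.817 -0.146
vertex -1.436 -4.183 -0.181
endloop
endfacet
facet normal 0.842 -0.330 0.426
outer loop
vertex -1.686 -4.249 0.262
vertex -1.436 -4.183 -0.181
vertex -1.164 -2.603 0.506
endloop
endfacet
facet normal -0.518 -0.753 -0.406
outer loop
vertex -1.436 -4.183 -0.181
vertex -1.996 -3.817 -0.146
vertex -1.514 -3.902 -0.603
endloop
endfacet
facet normal 0.972 -0.069 -0.226
outer loop
vertex -1.436 -4.183 -0.181
vertex -1.514 -3.902 -0.603
vertex -1.164 -2.603 0.506
endloop
endfacet

endsolid


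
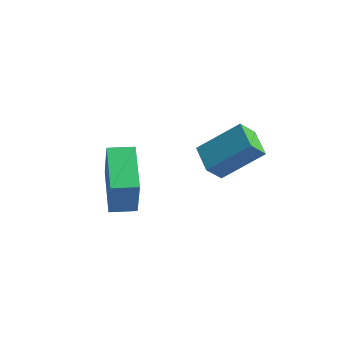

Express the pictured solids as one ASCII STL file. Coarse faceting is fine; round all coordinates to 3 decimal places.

solid 
facet normal -0.830 -0.557 0.038
outer loop
vertex -1.97 0.84 -0.311
vertex -2.823 2.133 0.002
vertex -2.177 1.051 -1.75
endloop
endfacet
facet normal 0.540 -0.818 -0.198
outer loop
vertex -1.497 1.507 -1.782
vertex -1.97 0.84 -0.311
vertex -2.177 1.051 -1.75
endloop
endfacet
facet normal -0.830 -0.557 0.038
outer loop
vertex -2.177 1.051 -1.75
vertex -2.823 2.133 0.002
vertex -3.03 2.343 -1.438
endloop
endfacet
facet normal -0.142 0.143 -0.980
outer loop
vertex -3.03 2.343 -1.438
vertex -1.497 1.507 -1.782
vertex -2.177 1.051 -1.75
endloop
endfacet
facet normal 0.142 -0.143 0.979
outer loop
vertex -1.97 0.84 -0.311
vertex -2.143 2.589 -0.03
vertex -2.823 2.133 0.002
endloop
endfacet
facet normal 0.541 -0.818 -0.197
outer loop
vertex -1.29 1.297 -0.342
vertex -1.97 0.84 -0.311
vertex -1.497 1.507 -1.782
endloop
endfacet
facet normal 0.141 -0.143 0.980
outer loop
vertex -1.29 1.297 -0.342
vertex -2.143 2.589 -0.03
vertex -1.97 0.84 -0.311
endloop
endfacet
facet normal -0.540 0.819 0.197
outer loop
vertex -2.823 2.133 0.002
vertex -2.143 2.589 -0.03
vertex -3.03 2.343 -1.438
endloop
endfacet
facet normal -0.141 0.144 -0.979
outer loop
vertex -2.35 2.8 -1.469
vertex -1.497 1.507 -1.782
vertex -3.03 2.343 -1.438
endloop
endfacet
facet normal -0.541 0.818 0.198
outer loop
vertex -3.03 2.343 -1.438
vertex -2.143 2.589 -0.03
vertex -2.35 2.8 -1.469
endloop
endfacet
facet normal 0.830 0.557 -0.038
outer loop
vertex -2.35 2.8 -1.469
vertex -1.29 1.297 -0.342
vertex -1.497 1.507 -1.782
endloop
endfacet
facet normal 0.830 0.557 -0.038
outer loop
vertex -2.143 2.589 -0.03
vertex -1.29 1.297 -0.342
vertex -2.35 2.8 -1.469
endloop
endfacet
facet normal -0.322 -0.523 0.790
outer loop
vertex 1.388 2.73 1.582
vertex 0.754 3.35 1.734
vertex 0.426 1.967 0.685
endloop
endfacet
facet normal 0.705 -0.689 -0.169
outer loop
vertex 0.686 2.39 0.046
vertex 1.388 2.73 1.582
vertex 0.426 1.967 0.685
endloop
endfacet
facet normal -0.321 -0.523 0.790
outer loop
vertex 0.426 1.967 0.685
vertex 0.754 3.35 1.734
vertex -0.208 2.587 0.838
endloop
endfacet
facet normal -0.633 -0.502 -0.590
outer loop
vertex -0.208 2.587 0.838
vertex 0.686 2.39 0.046
vertex 0.426 1.967 0.685
endloop
endfacet
facet normal 0.632 0.502 0.590
outer loop
vertex 1.388 2.73 1.582
vertex 1.014 3.773 1.095
vertex 0.754 3.35 1.734
endloop
endfacet
facet normal 0.704 -0.689 -0.169
outer loop
vertex 1.648 3.153 0.942
vertex 1.388 2.73 1.582
vertex 0.686 2.39 0.046
endloop
endfacet
facet normal 0.633 0.502 0.589
outer loop
vertex 1.648 3.153 0.942
vertex 1.014 3.773 1.095
vertex 1.388 2.73 1.582
endloop
endfacet
facet normal -0.705 0.689 0.170
outer loop
vertex 0.754 3.35 1.734
vertex 1.014 3.773 1.095
vertex -0.208 2.587 0.838
endloop
endfacet
facet normal -0.633 -0.503 -0.589
outer loop
vertex 0.052 3.01 0.198
vertex 0.686 2.39 0.046
vertex -0.208 2.587 0.838
endloop
endfacet
facet normal -0.705 0.689 0.169
outer loop
vertex -0.208 2.587 0.838
vertex 1.014 3.773 1.095
vertex 0.052 3.01 0.198
endloop
endfacet
facet normal 0.321 0.522 -0.790
outer loop
vertex 0.052 3.01 0.198
vertex 1.648 3.153 0.942
vertex 0.686 2.39 0.046
endloop
endfacet
facet normal 0.321 0.523 -0.789
outer loop
vertex 1.014 3.773 1.095
vertex 1.648 3.153 0.942
vertex 0.052 3.01 0.198
endloop
endfacet

endsolid


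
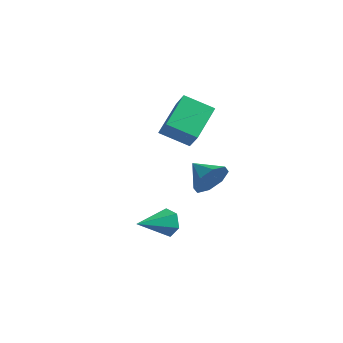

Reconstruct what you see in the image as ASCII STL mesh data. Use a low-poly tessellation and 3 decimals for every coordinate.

solid 
facet normal 0.338 0.884 -0.324
outer loop
vertex 3.699 0.582 -4.554
vertex 3.378 0.916 -3.977
vertex 4.074 0.67 -3.922
endloop
endfacet
facet normal 0.625 -0.733 -0.268
outer loop
vertex 3.699 0.582 -4.554
vertex 4.074 0.67 -3.922
vertex 2.802 -0.596 -3.423
endloop
endfacet
facet normal 0.338 0.884 -0.324
outer loop
vertex 4.074 0.67 -3.922
vertex 3.378 0.916 -3.977
vertex 3.753 1.004 -3.345
endloop
endfacet
facet normal 0.664 -0.425 0.615
outer loop
vertex 4.074 0.67 -3.922
vertex 3.753 1.004 -3.345
vertex 2.802 -0.596 -3.423
endloop
endfacet
facet normal 0.338 0.884 -0.323
outer loop
vertex 3.753 1.004 -3.345
vertex 3.378 0.916 -3.977
vertex 3.057 1.25 -3.399
endloop
endfacet
facet normal -0.078 -0.002 0.997
outer loop
vertex 3.753 1.004 -3.345
vertex 3.057 1.25 -3.399
vertex 2.802 -0.596 -3.423
endloop
endfacet
facet normal 0.336 0.884 -0.324
outer loop
vertex 3.057 1.25 -3.399
vertex 3.378 0.916 -3.977
vertex 2.682 1.161 -4.031
endloop
endfacet
facet normal -0.861 0.113 0.495
outer loop
vertex 3.057 1.25 -3.399
vertex 2.682 1.161 -4.031
vertex 2.802 -0.596 -3.423
endloop
endfacet
facet normal 0.336 0.884 -0.323
outer loop
vertex 2.682 1.161 -4.031
vertex 3.378 0.916 -3.977
vertex 3.003 0.828 -4.608
endloop
endfacet
facet normal -0.901 -0.196 -0.388
outer loop
vertex 2.682 1.161 -4.031
vertex 3.003 0.828 -4.608
vertex 2.802 -0.596 -3.423
endloop
endfacet
facet normal 0.338 0.884 -0.324
outer loop
vertex 3.003 0.828 -4.608
vertex 3.378 0.916 -3.977
vertex 3.699 0.582 -4.554
endloop
endfacet
facet normal -0.159 -0.618 -0.770
outer loop
vertex 3.003 0.828 -4.608
vertex 3.699 0.582 -4.554
vertex 2.802 -0.596 -3.423
endloop
endfacet
facet normal -0.539 0.352 -0.765
outer loop
vertex 2.173 2.007 0.569
vertex 1.983 3.669 1.468
vertex 3.419 2.501 -0.082
endloop
endfacet
facet normal 0.100 -0.875 -0.473
outer loop
vertex 4.077 2.071 0.852
vertex 2.173 2.007 0.569
vertex 3.419 2.501 -0.082
endloop
endfacet
facet normal -0.539 0.353 -0.765
outer loop
vertex 3.419 2.501 -0.082
vertex 1.983 3.669 1.468
vertex 3.229 4.163 0.818
endloop
endfacet
facet normal 0.836 0.332 -0.436
outer loop
vertex 3.229 4.163 0.818
vertex 4.077 2.071 0.852
vertex 3.419 2.501 -0.082
endloop
endfacet
facet normal -0.836 -0.332 0.436
outer loop
vertex 2.173 2.007 0.569
vertex 2.641 3.239 2.402
vertex 1.983 3.669 1.468
endloop
endfacet
facet normal 0.100 -0.875 -0.474
outer loop
vertex 2.831 1.577 1.502
vertex 2.173 2.007 0.569
vertex 4.077 2.071 0.852
endloop
endfacet
facet normal -0.836 -0.332 0.437
outer loop
vertex 2.831 1.577 1.502
vertex 2.641 3.239 2.402
vertex 2.173 2.007 0.569
endloop
endfacet
facet normal -0.100 0.875 0.473
outer loop
vertex 1.983 3.669 1.468
vertex 2.641 3.239 2.402
vertex 3.229 4.163 0.818
endloop
endfacet
facet normal 0.836 0.332 -0.437
outer loop
vertex 3.887 3.733 1.751
vertex 4.077 2.071 0.852
vertex 3.229 4.163 0.818
endloop
endfacet
facet normal -0.100 0.875 0.474
outer loop
vertex 3.229 4.163 0.818
vertex 2.641 3.239 2.402
vertex 3.887 3.733 1.751
endloop
endfacet
facet normal 0.539 -0.352 0.765
outer loop
vertex 3.887 3.733 1.751
vertex 2.831 1.577 1.502
vertex 4.077 2.071 0.852
endloop
endfacet
facet normal 0.539 -0.352 0.765
outer loop
vertex 2.641 3.239 2.402
vertex 2.831 1.577 1.502
vertex 3.887 3.733 1.751
endloop
endfacet
facet normal 0.896 -0.271 -0.352
outer loop
vertex 4.356 3.818 -1.722
vertex 3.937 3.392 -2.46
vertex 4.269 4.265 -2.288
endloop
endfacet
facet normal -0.143 0.766 0.627
outer loop
vertex 4.356 3.818 -1.722
vertex 4.269 4.265 -2.288
vertex 2.763 3.748 -2.0
endloop
endfacet
facet normal 0.896 -0.272 -0.351
outer loop
vertex 4.269 4.265 -2.288
vertex 3.937 3.392 -2.46
vertex 3.988 4.201 -2.955
endloop
endfacet
facet normal -0.317 0.947 0.043
outer loop
vertex 4.269 4.265 -2.288
vertex 3.988 4.201 -2.955
vertex 2.763 3.748 -2.0
endloop
endfacet
facet normal 0.896 -0.271 -0.351
outer loop
vertex 3.988 4.201 -2.955
vertex 3.937 3.392 -2.46
vertex 3.677 3.663 -3.333
endloop
endfacet
facet normal -0.597 0.663 -0.452
outer loop
vertex 3.988 4.201 -2.955
vertex 3.677 3.663 -3.333
vertex 2.763 3.748 -2.0
endloop
endfacet
facet normal 0.896 -0.272 -0.351
outer loop
vertex 3.677 3.663 -3.333
vertex 3.937 3.392 -2.46
vertex 3.518 2.967 -3.199
endloop
endfacet
facet normal -0.820 0.078 -0.567
outer loop
vertex 3.677 3.663 -3.333
vertex 3.518 2.967 -3.199
vertex 2.763 3.748 -2.0
endloop
endfacet
facet normal 0.896 -0.272 -0.351
outer loop
vertex 3.518 2.967 -3.199
vertex 3.937 3.392 -2.46
vertex 3.604 2.519 -2.633
endloop
endfacet
facet normal -0.854 -0.463 -0.237
outer loop
vertex 3.518 2.967 -3.199
vertex 3.604 2.519 -2.633
vertex 2.763 3.748 -2.0
endloop
endfacet
facet normal 0.896 -0.272 -0.352
outer loop
vertex 3.604 2.519 -2.633
vertex 3.937 3.392 -2.46
vertex 3.886 2.583 -1.965
endloop
endfacet
facet normal -0.680 -0.645 0.349
outer loop
vertex 3.604 2.519 -2.633
vertex 3.886 2.583 -1.965
vertex 2.763 3.748 -2.0
endloop
endfacet
facet normal 0.896 -0.272 -0.352
outer loop
vertex 3.886 2.583 -1.965
vertex 3.937 3.392 -2.46
vertex 4.197 3.121 -1.588
endloop
endfacet
facet normal -0.400 -0.360 0.843
outer loop
vertex 3.886 2.583 -1.965
vertex 4.197 3.121 -1.588
vertex 2.763 3.748 -2.0
endloop
endfacet
facet normal 0.896 -0.272 -0.352
outer loop
vertex 4.197 3.121 -1.588
vertex 3.937 3.392 -2.46
vertex 4.356 3.818 -1.722
endloop
endfacet
facet normal -0.177 0.225 0.958
outer loop
vertex 4.197 3.121 -1.588
vertex 4.356 3.818 -1.722
vertex 2.763 3.748 -2.0
endloop
endfacet

endsolid


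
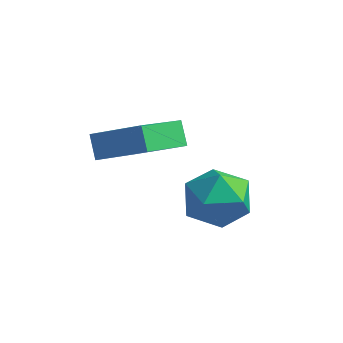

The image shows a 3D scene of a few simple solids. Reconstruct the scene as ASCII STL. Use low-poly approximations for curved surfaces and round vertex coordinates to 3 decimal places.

solid 
facet normal -0.497 0.378 0.782
outer loop
vertex -2.349 0.336 1.065
vertex -2.25 2.284 0.187
vertex -4.057 0.006 0.139
endloop
endfacet
facet normal -0.047 -0.911 0.410
outer loop
vertex -3.57 -0.364 -0.627
vertex -2.349 0.336 1.065
vertex -4.057 0.006 0.139
endloop
endfacet
facet normal -0.497 0.378 0.781
outer loop
vertex -4.057 0.006 0.139
vertex -2.25 2.284 0.187
vertex -3.957 1.954 -0.739
endloop
endfacet
facet normal -0.867 -0.167 -0.470
outer loop
vertex -3.957 1.954 -0.739
vertex -3.57 -0.364 -0.627
vertex -4.057 0.006 0.139
endloop
endfacet
facet normal 0.867 0.168 0.470
outer loop
vertex -2.349 0.336 1.065
vertex -1.763 1.914 -0.579
vertex -2.25 2.284 0.187
endloop
endfacet
facet normal -0.047 -0.911 0.410
outer loop
vertex -1.863 -0.034 0.299
vertex -2.349 0.336 1.065
vertex -3.57 -0.364 -0.627
endloop
endfacet
facet normal 0.867 0.167 0.469
outer loop
vertex -1.863 -0.034 0.299
vertex -1.763 1.914 -0.579
vertex -2.349 0.336 1.065
endloop
endfacet
facet normal 0.047 0.911 -0.410
outer loop
vertex -2.25 2.284 0.187
vertex -1.763 1.914 -0.579
vertex -3.957 1.954 -0.739
endloop
endfacet
facet normal -0.867 -0.167 -0.469
outer loop
vertex -3.471 1.584 -1.505
vertex -3.57 -0.364 -0.627
vertex -3.957 1.954 -0.739
endloop
endfacet
facet normal 0.047 0.911 -0.410
outer loop
vertex -3.957 1.954 -0.739
vertex -1.763 1.914 -0.579
vertex -3.471 1.584 -1.505
endloop
endfacet
facet normal 0.497 -0.377 -0.781
outer loop
vertex -3.471 1.584 -1.505
vertex -1.863 -0.034 0.299
vertex -3.57 -0.364 -0.627
endloop
endfacet
facet normal 0.497 -0.378 -0.781
outer loop
vertex -1.763 1.914 -0.579
vertex -1.863 -0.034 0.299
vertex -3.471 1.584 -1.505
endloop
endfacet
facet normal -0.946 0.172 0.274
outer loop
vertex -1.053 1.184 -2.087
vertex -0.882 0.538 -1.092
vertex -0.666 1.716 -1.085
endloop
endfacet
facet normal -0.691 0.714 -0.113
outer loop
vertex -1.053 1.184 -2.087
vertex -0.666 1.716 -1.085
vertex -0.188 2.011 -2.144
endloop
endfacet
facet normal -0.485 0.456 -0.746
outer loop
vertex -1.053 1.184 -2.087
vertex -0.188 2.011 -2.144
vertex -0.109 1.015 -2.805
endloop
endfacet
facet normal -0.614 -0.246 -0.750
outer loop
vertex -1.053 1.184 -2.087
vertex -0.109 1.015 -2.805
vertex -0.538 0.104 -2.155
endloop
endfacet
facet normal -0.899 -0.421 -0.119
outer loop
vertex -1.053 1.184 -2.087
vertex -0.538 0.104 -2.155
vertex -0.882 0.538 -1.092
endloop
endfacet
facet normal -0.112 0.969 0.219
outer loop
vertex -0.188 2.011 -2.144
vertex -0.666 1.716 -1.085
vertex 0.518 1.876 -1.185
endloop
endfacet
facet normal -0.525 0.091 0.846
outer loop
vertex -0.666 1.716 -1.085
vertex -0.882 0.538 -1.092
vertex 0.089 0.965 -0.535
endloop
endfacet
facet normal -0.450 -0.868 0.209
outer loop
vertex -0.882 0.538 -1.092
vertex -0.538 0.104 -2.155
vertex 0.168 -0.031 -1.196
endloop
endfacet
facet normal 0.010 -0.584 -0.812
outer loop
vertex -0.538 0.104 -2.155
vertex -0.109 1.015 -2.805
vertex 0.646 0.264 -2.255
endloop
endfacet
facet normal 0.219 0.552 -0.805
outer loop
vertex -0.109 1.015 -2.805
vertex -0.188 2.011 -2.144
vertex 0.862 1.442 -2.248
endloop
endfacet
facet normal 0.614 0.246 0.750
outer loop
vertex 1.033 0.796 -1.253
vertex 0.518 1.876 -1.185
vertex 0.089 0.965 -0.535
endloop
endfacet
facet normal 0.485 -0.456 0.746
outer loop
vertex 1.033 0.796 -1.253
vertex 0.089 0.965 -0.535
vertex 0.168 -0.031 -1.196
endloop
endfacet
facet normal 0.691 -0.714 0.113
outer loop
vertex 1.033 0.796 -1.253
vertex 0.168 -0.031 -1.196
vertex 0.646 0.264 -2.255
endloop
endfacet
facet normal 0.946 -0.172 -0.274
outer loop
vertex 1.033 0.796 -1.253
vertex 0.646 0.264 -2.255
vertex 0.862 1.442 -2.248
endloop
endfacet
facet normal 0.899 0.421 0.119
outer loop
vertex 1.033 0.796 -1.253
vertex 0.862 1.442 -2.248
vertex 0.518 1.876 -1.185
endloop
endfacet
facet normal -0.010 0.584 0.812
outer loop
vertex 0.089 0.965 -0.535
vertex 0.518 1.876 -1.185
vertex -0.666 1.716 -1.085
endloop
endfacet
facet normal -0.219 -0.552 0.805
outer loop
vertex 0.168 -0.031 -1.196
vertex 0.089 0.965 -0.535
vertex -0.882 0.538 -1.092
endloop
endfacet
facet normal 0.112 -0.969 -0.219
outer loop
vertex 0.646 0.264 -2.255
vertex 0.168 -0.031 -1.196
vertex -0.538 0.104 -2.155
endloop
endfacet
facet normal 0.525 -0.091 -0.846
outer loop
vertex 0.862 1.442 -2.248
vertex 0.646 0.264 -2.255
vertex -0.109 1.015 -2.805
endloop
endfacet
facet normal 0.450 0.868 -0.209
outer loop
vertex 0.518 1.876 -1.185
vertex 0.862 1.442 -2.248
vertex -0.188 2.011 -2.144
endloop
endfacet

endsolid


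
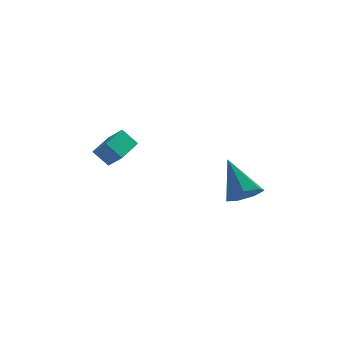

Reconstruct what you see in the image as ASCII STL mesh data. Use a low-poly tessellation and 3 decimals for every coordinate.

solid 
facet normal -0.652 0.133 0.746
outer loop
vertex -2.191 1.533 3.827
vertex -1.569 2.863 4.133
vertex -2.718 1.9 3.301
endloop
endfacet
facet normal -0.414 -0.887 -0.205
outer loop
vertex -2.111 1.777 2.607
vertex -2.191 1.533 3.827
vertex -2.718 1.9 3.301
endloop
endfacet
facet normal -0.652 0.133 0.746
outer loop
vertex -2.718 1.9 3.301
vertex -1.569 2.863 4.133
vertex -2.096 3.231 3.607
endloop
endfacet
facet normal -0.635 0.442 -0.634
outer loop
vertex -2.096 3.231 3.607
vertex -2.111 1.777 2.607
vertex -2.718 1.9 3.301
endloop
endfacet
facet normal 0.635 -0.443 0.634
outer loop
vertex -2.191 1.533 3.827
vertex -0.962 2.74 3.439
vertex -1.569 2.863 4.133
endloop
endfacet
facet normal -0.415 -0.887 -0.205
outer loop
vertex -1.584 1.409 3.133
vertex -2.191 1.533 3.827
vertex -2.111 1.777 2.607
endloop
endfacet
facet normal 0.634 -0.442 0.634
outer loop
vertex -1.584 1.409 3.133
vertex -0.962 2.74 3.439
vertex -2.191 1.533 3.827
endloop
endfacet
facet normal 0.414 0.887 0.205
outer loop
vertex -1.569 2.863 4.133
vertex -0.962 2.74 3.439
vertex -2.096 3.231 3.607
endloop
endfacet
facet normal -0.634 0.443 -0.634
outer loop
vertex -1.489 3.107 2.913
vertex -2.111 1.777 2.607
vertex -2.096 3.231 3.607
endloop
endfacet
facet normal 0.414 0.887 0.204
outer loop
vertex -2.096 3.231 3.607
vertex -0.962 2.74 3.439
vertex -1.489 3.107 2.913
endloop
endfacet
facet normal 0.652 -0.133 -0.746
outer loop
vertex -1.489 3.107 2.913
vertex -1.584 1.409 3.133
vertex -2.111 1.777 2.607
endloop
endfacet
facet normal 0.652 -0.133 -0.746
outer loop
vertex -0.962 2.74 3.439
vertex -1.584 1.409 3.133
vertex -1.489 3.107 2.913
endloop
endfacet
facet normal 0.316 -0.555 -0.770
outer loop
vertex 3.582 -1.91 2.598
vertex 2.864 -2.105 2.444
vertex 3.261 -1.513 2.18
endloop
endfacet
facet normal 0.655 0.731 0.192
outer loop
vertex 3.582 -1.91 2.598
vertex 3.261 -1.513 2.18
vertex 2.276 -1.075 3.876
endloop
endfacet
facet normal 0.316 -0.555 -0.770
outer loop
vertex 3.261 -1.513 2.18
vertex 2.864 -2.105 2.444
vertex 2.641 -1.562 1.961
endloop
endfacet
facet normal 0.010 0.970 -0.245
outer loop
vertex 3.261 -1.513 2.18
vertex 2.641 -1.562 1.961
vertex 2.276 -1.075 3.876
endloop
endfacet
facet normal 0.316 -0.555 -0.770
outer loop
vertex 2.641 -1.562 1.961
vertex 2.864 -2.105 2.444
vertex 2.189 -2.021 2.106
endloop
endfacet
facet normal -0.726 0.621 -0.296
outer loop
vertex 2.641 -1.562 1.961
vertex 2.189 -2.021 2.106
vertex 2.276 -1.075 3.876
endloop
endfacet
facet normal 0.316 -0.554 -0.770
outer loop
vertex 2.189 -2.021 2.106
vertex 2.864 -2.105 2.444
vertex 2.245 -2.543 2.505
endloop
endfacet
facet normal -0.996 -0.049 0.075
outer loop
vertex 2.189 -2.021 2.106
vertex 2.245 -2.543 2.505
vertex 2.276 -1.075 3.876
endloop
endfacet
facet normal 0.316 -0.554 -0.770
outer loop
vertex 2.245 -2.543 2.505
vertex 2.864 -2.105 2.444
vertex 2.768 -2.735 2.858
endloop
endfacet
facet normal -0.598 -0.540 0.592
outer loop
vertex 2.245 -2.543 2.505
vertex 2.768 -2.735 2.858
vertex 2.276 -1.075 3.876
endloop
endfacet
facet normal 0.315 -0.554 -0.770
outer loop
vertex 2.768 -2.735 2.858
vertex 2.864 -2.105 2.444
vertex 3.363 -2.454 2.899
endloop
endfacet
facet normal 0.167 -0.479 0.862
outer loop
vertex 2.768 -2.735 2.858
vertex 3.363 -2.454 2.899
vertex 2.276 -1.075 3.876
endloop
endfacet
facet normal 0.316 -0.554 -0.771
outer loop
vertex 3.363 -2.454 2.899
vertex 2.864 -2.105 2.444
vertex 3.582 -1.91 2.598
endloop
endfacet
facet normal 0.725 0.087 0.684
outer loop
vertex 3.363 -2.454 2.899
vertex 3.582 -1.91 2.598
vertex 2.276 -1.075 3.876
endloop
endfacet

endsolid


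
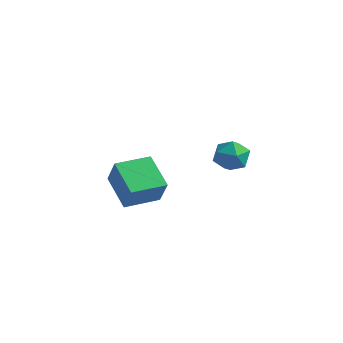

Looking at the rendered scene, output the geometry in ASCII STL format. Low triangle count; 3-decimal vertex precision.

solid 
facet normal -0.769 0.414 0.487
outer loop
vertex -1.665 -3.623 1.766
vertex -0.989 -2.363 1.763
vertex -2.211 -3.333 0.657
endloop
endfacet
facet normal -0.472 -0.882 0.002
outer loop
vertex -1.011 -3.977 -0.103
vertex -1.665 -3.623 1.766
vertex -2.211 -3.333 0.657
endloop
endfacet
facet normal -0.769 0.414 0.487
outer loop
vertex -2.211 -3.333 0.657
vertex -0.989 -2.363 1.763
vertex -1.535 -2.072 0.654
endloop
endfacet
facet normal -0.430 0.229 -0.873
outer loop
vertex -1.535 -2.072 0.654
vertex -1.011 -3.977 -0.103
vertex -2.211 -3.333 0.657
endloop
endfacet
facet normal 0.430 -0.229 0.873
outer loop
vertex -1.665 -3.623 1.766
vertex 0.211 -3.007 1.003
vertex -0.989 -2.363 1.763
endloop
endfacet
facet normal -0.473 -0.881 0.001
outer loop
vertex -0.465 -4.268 1.006
vertex -1.665 -3.623 1.766
vertex -1.011 -3.977 -0.103
endloop
endfacet
facet normal 0.430 -0.229 0.873
outer loop
vertex -0.465 -4.268 1.006
vertex 0.211 -3.007 1.003
vertex -1.665 -3.623 1.766
endloop
endfacet
facet normal 0.472 0.881 -0.001
outer loop
vertex -0.989 -2.363 1.763
vertex 0.211 -3.007 1.003
vertex -1.535 -2.072 0.654
endloop
endfacet
facet normal -0.430 0.229 -0.873
outer loop
vertex -0.335 -2.717 -0.106
vertex -1.011 -3.977 -0.103
vertex -1.535 -2.072 0.654
endloop
endfacet
facet normal 0.472 0.881 -0.002
outer loop
vertex -1.535 -2.072 0.654
vertex 0.211 -3.007 1.003
vertex -0.335 -2.717 -0.106
endloop
endfacet
facet normal 0.769 -0.414 -0.487
outer loop
vertex -0.335 -2.717 -0.106
vertex -0.465 -4.268 1.006
vertex -1.011 -3.977 -0.103
endloop
endfacet
facet normal 0.769 -0.414 -0.487
outer loop
vertex 0.211 -3.007 1.003
vertex -0.465 -4.268 1.006
vertex -0.335 -2.717 -0.106
endloop
endfacet
facet normal 0.266 0.602 0.753
outer loop
vertex 0.035 1.864 0.803
vertex 0.19 1.226 1.258
vertex 0.766 1.541 0.803
endloop
endfacet
facet normal 0.401 0.908 0.123
outer loop
vertex 0.035 1.864 0.803
vertex 0.766 1.541 0.803
vertex 0.435 1.78 0.116
endloop
endfacet
facet normal -0.213 0.947 -0.240
outer loop
vertex 0.035 1.864 0.803
vertex 0.435 1.78 0.116
vertex -0.346 1.612 0.147
endloop
endfacet
facet normal -0.727 0.666 0.167
outer loop
vertex 0.035 1.864 0.803
vertex -0.346 1.612 0.147
vertex -0.497 1.27 0.853
endloop
endfacet
facet normal -0.431 0.452 0.781
outer loop
vertex 0.035 1.864 0.803
vertex -0.497 1.27 0.853
vertex 0.19 1.226 1.258
endloop
endfacet
facet normal 0.844 0.481 -0.239
outer loop
vertex 0.435 1.78 0.116
vertex 0.766 1.541 0.803
vertex 0.837 1.09 0.147
endloop
endfacet
facet normal 0.624 -0.014 0.781
outer loop
vertex 0.766 1.541 0.803
vertex 0.19 1.226 1.258
vertex 0.686 0.748 0.853
endloop
endfacet
facet normal -0.503 -0.256 0.825
outer loop
vertex 0.19 1.226 1.258
vertex -0.497 1.27 0.853
vertex -0.095 0.58 0.884
endloop
endfacet
facet normal -0.982 0.089 -0.167
outer loop
vertex -0.497 1.27 0.853
vertex -0.346 1.612 0.147
vertex -0.426 0.819 0.197
endloop
endfacet
facet normal -0.150 0.544 -0.826
outer loop
vertex -0.346 1.612 0.147
vertex 0.435 1.78 0.116
vertex 0.15 1.134 -0.258
endloop
endfacet
facet normal 0.727 -0.666 -0.167
outer loop
vertex 0.305 0.496 0.197
vertex 0.837 1.09 0.147
vertex 0.686 0.748 0.853
endloop
endfacet
facet normal 0.213 -0.947 0.240
outer loop
vertex 0.305 0.496 0.197
vertex 0.686 0.748 0.853
vertex -0.095 0.58 0.884
endloop
endfacet
facet normal -0.401 -0.908 -0.123
outer loop
vertex 0.305 0.496 0.197
vertex -0.095 0.58 0.884
vertex -0.426 0.819 0.197
endloop
endfacet
facet normal -0.266 -0.602 -0.753
outer loop
vertex 0.305 0.496 0.197
vertex -0.426 0.819 0.197
vertex 0.15 1.134 -0.258
endloop
endfacet
facet normal 0.431 -0.452 -0.781
outer loop
vertex 0.305 0.496 0.197
vertex 0.15 1.134 -0.258
vertex 0.837 1.09 0.147
endloop
endfacet
facet normal 0.982 -0.089 0.167
outer loop
vertex 0.686 0.748 0.853
vertex 0.837 1.09 0.147
vertex 0.766 1.541 0.803
endloop
endfacet
facet normal 0.150 -0.544 0.826
outer loop
vertex -0.095 0.58 0.884
vertex 0.686 0.748 0.853
vertex 0.19 1.226 1.258
endloop
endfacet
facet normal -0.844 -0.481 0.239
outer loop
vertex -0.426 0.819 0.197
vertex -0.095 0.58 0.884
vertex -0.497 1.27 0.853
endloop
endfacet
facet normal -0.624 0.014 -0.781
outer loop
vertex 0.15 1.134 -0.258
vertex -0.426 0.819 0.197
vertex -0.346 1.612 0.147
endloop
endfacet
facet normal 0.503 0.256 -0.825
outer loop
vertex 0.837 1.09 0.147
vertex 0.15 1.134 -0.258
vertex 0.435 1.78 0.116
endloop
endfacet

endsolid


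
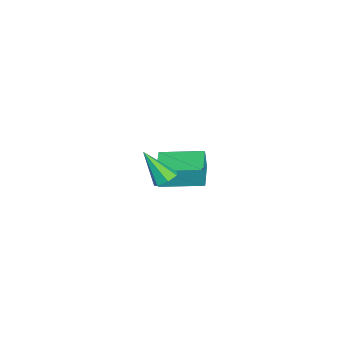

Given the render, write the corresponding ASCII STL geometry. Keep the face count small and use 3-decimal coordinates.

solid 
facet normal 0.265 0.575 -0.774
outer loop
vertex 3.039 -2.044 1.641
vertex 2.489 -2.169 1.36
vertex 2.63 -1.7 1.757
endloop
endfacet
facet normal 0.502 0.326 0.801
outer loop
vertex 3.039 -2.044 1.641
vertex 2.63 -1.7 1.757
vertex 2.011 -3.211 2.76
endloop
endfacet
facet normal 0.265 0.575 -0.774
outer loop
vertex 2.63 -1.7 1.757
vertex 2.489 -2.169 1.36
vertex 2.115 -1.709 1.574
endloop
endfacet
facet normal -0.275 0.607 0.745
outer loop
vertex 2.63 -1.7 1.757
vertex 2.115 -1.709 1.574
vertex 2.011 -3.211 2.76
endloop
endfacet
facet normal 0.264 0.575 -0.774
outer loop
vertex 2.115 -1.709 1.574
vertex 2.489 -2.169 1.36
vertex 1.882 -2.065 1.23
endloop
endfacet
facet normal -0.905 0.301 0.302
outer loop
vertex 2.115 -1.709 1.574
vertex 1.882 -2.065 1.23
vertex 2.011 -3.211 2.76
endloop
endfacet
facet normal 0.264 0.576 -0.773
outer loop
vertex 1.882 -2.065 1.23
vertex 2.489 -2.169 1.36
vertex 2.106 -2.498 0.984
endloop
endfacet
facet normal -0.912 -0.362 -0.194
outer loop
vertex 1.882 -2.065 1.23
vertex 2.106 -2.498 0.984
vertex 2.011 -3.211 2.76
endloop
endfacet
facet normal 0.265 0.576 -0.773
outer loop
vertex 2.106 -2.498 0.984
vertex 2.489 -2.169 1.36
vertex 2.619 -2.684 1.021
endloop
endfacet
facet normal -0.293 -0.882 -0.370
outer loop
vertex 2.106 -2.498 0.984
vertex 2.619 -2.684 1.021
vertex 2.011 -3.211 2.76
endloop
endfacet
facet normal 0.264 0.576 -0.774
outer loop
vertex 2.619 -2.684 1.021
vertex 2.489 -2.169 1.36
vertex 3.034 -2.482 1.313
endloop
endfacet
facet normal 0.488 -0.868 -0.093
outer loop
vertex 2.619 -2.684 1.021
vertex 3.034 -2.482 1.313
vertex 2.011 -3.211 2.76
endloop
endfacet
facet normal 0.264 0.576 -0.773
outer loop
vertex 3.034 -2.482 1.313
vertex 2.489 -2.169 1.36
vertex 3.039 -2.044 1.641
endloop
endfacet
facet normal 0.841 -0.330 0.428
outer loop
vertex 3.034 -2.482 1.313
vertex 3.039 -2.044 1.641
vertex 2.011 -3.211 2.76
endloop
endfacet
facet normal -0.999 -0.026 0.048
outer loop
vertex -4.431 -3.177 -1.91
vertex -4.48 -0.985 -1.723
vertex -4.488 -3.08 -3.054
endloop
endfacet
facet normal 0.022 -0.996 -0.086
outer loop
vertex -2.74 -3.035 -3.137
vertex -4.431 -3.177 -1.91
vertex -4.488 -3.08 -3.054
endloop
endfacet
facet normal -0.999 -0.026 0.047
outer loop
vertex -4.488 -3.08 -3.054
vertex -4.48 -0.985 -1.723
vertex -4.536 -0.889 -2.868
endloop
endfacet
facet normal -0.049 0.083 -0.995
outer loop
vertex -4.536 -0.889 -2.868
vertex -2.74 -3.035 -3.137
vertex -4.488 -3.08 -3.054
endloop
endfacet
facet normal 0.049 -0.084 0.995
outer loop
vertex -4.431 -3.177 -1.91
vertex -2.732 -0.94 -1.806
vertex -4.48 -0.985 -1.723
endloop
endfacet
facet normal 0.022 -0.996 -0.085
outer loop
vertex -2.684 -3.131 -1.992
vertex -4.431 -3.177 -1.91
vertex -2.74 -3.035 -3.137
endloop
endfacet
facet normal 0.049 -0.083 0.995
outer loop
vertex -2.684 -3.131 -1.992
vertex -2.732 -0.94 -1.806
vertex -4.431 -3.177 -1.91
endloop
endfacet
facet normal -0.022 0.996 0.085
outer loop
vertex -4.48 -0.985 -1.723
vertex -2.732 -0.94 -1.806
vertex -4.536 -0.889 -2.868
endloop
endfacet
facet normal -0.049 0.084 -0.995
outer loop
vertex -2.789 -0.843 -2.95
vertex -2.74 -3.035 -3.137
vertex -4.536 -0.889 -2.868
endloop
endfacet
facet normal -0.022 0.996 0.086
outer loop
vertex -4.536 -0.889 -2.868
vertex -2.732 -0.94 -1.806
vertex -2.789 -0.843 -2.95
endloop
endfacet
facet normal 0.999 0.026 -0.047
outer loop
vertex -2.789 -0.843 -2.95
vertex -2.684 -3.131 -1.992
vertex -2.74 -3.035 -3.137
endloop
endfacet
facet normal 0.999 0.026 -0.048
outer loop
vertex -2.732 -0.94 -1.806
vertex -2.684 -3.131 -1.992
vertex -2.789 -0.843 -2.95
endloop
endfacet

endsolid
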